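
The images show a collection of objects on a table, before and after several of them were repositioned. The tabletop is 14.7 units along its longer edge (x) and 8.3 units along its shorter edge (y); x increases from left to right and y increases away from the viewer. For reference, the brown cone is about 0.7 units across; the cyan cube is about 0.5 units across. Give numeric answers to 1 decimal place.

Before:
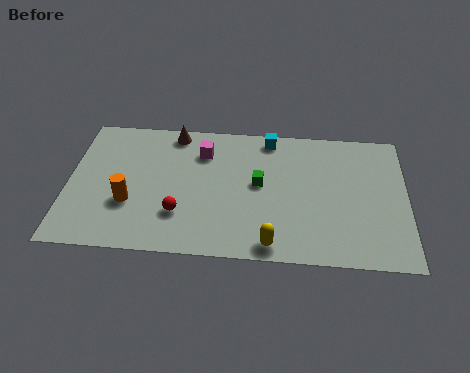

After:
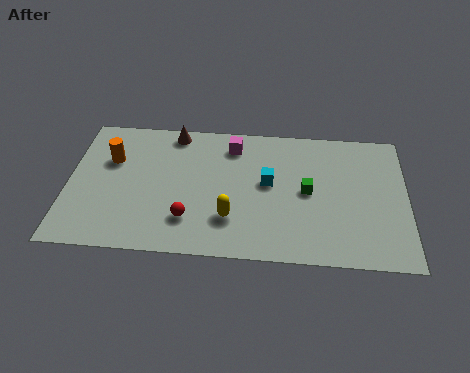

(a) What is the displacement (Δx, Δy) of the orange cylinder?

(-0.9, 2.6)

The orange cylinder was at about (2.7, 2.9) and moved to about (1.8, 5.5).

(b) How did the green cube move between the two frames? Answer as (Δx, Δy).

(2.1, -0.3)

From the two frames, the green cube sits at roughly (8.3, 4.5) before and (10.4, 4.2) after.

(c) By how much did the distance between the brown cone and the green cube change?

+1.9

They were about 4.8 units apart before and 6.7 after — 1.9 units further apart.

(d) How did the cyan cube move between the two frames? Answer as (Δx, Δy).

(0.0, -2.8)

The cyan cube started near (8.7, 7.4) and ended near (8.7, 4.6).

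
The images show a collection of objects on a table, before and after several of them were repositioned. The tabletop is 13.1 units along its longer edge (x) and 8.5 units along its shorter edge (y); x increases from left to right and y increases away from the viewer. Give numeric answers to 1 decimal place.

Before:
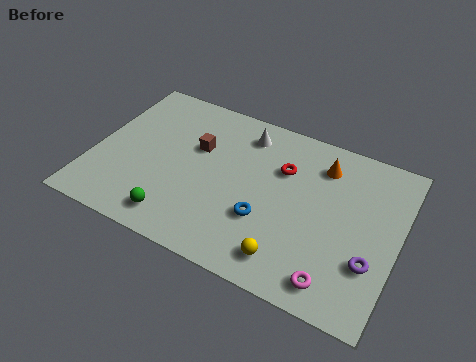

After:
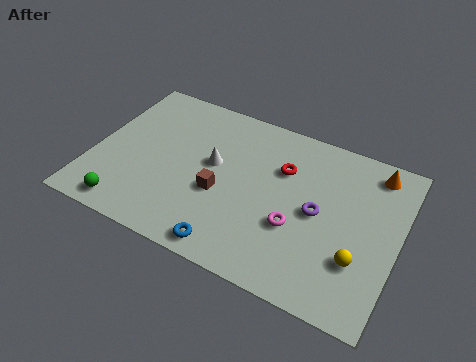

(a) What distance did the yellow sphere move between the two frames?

3.0

The yellow sphere was near (8.8, 1.4) before and (11.6, 2.6) after, so it travelled √(2.8² + 1.2²) ≈ 3.0 units.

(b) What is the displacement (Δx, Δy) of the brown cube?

(1.3, -2.0)

The brown cube started near (4.3, 5.4) and ended near (5.6, 3.4).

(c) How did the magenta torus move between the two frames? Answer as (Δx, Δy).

(-1.9, 1.9)

The magenta torus started near (10.8, 1.2) and ended near (8.9, 3.1).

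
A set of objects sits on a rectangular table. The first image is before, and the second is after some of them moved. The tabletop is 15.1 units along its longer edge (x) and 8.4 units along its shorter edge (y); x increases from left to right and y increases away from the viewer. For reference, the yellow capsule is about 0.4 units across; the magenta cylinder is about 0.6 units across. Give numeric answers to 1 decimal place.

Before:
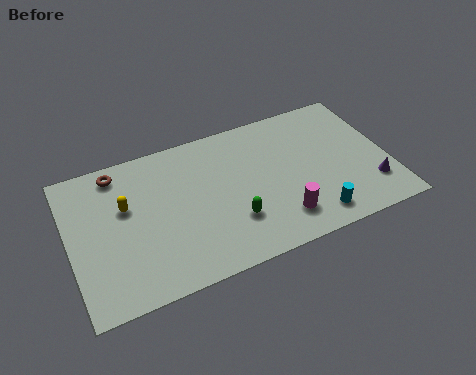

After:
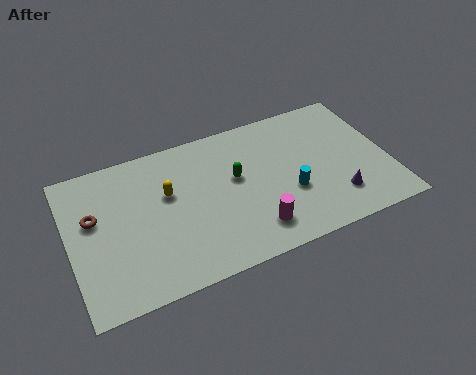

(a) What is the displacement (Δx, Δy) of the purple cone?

(-1.7, -0.1)

From the two frames, the purple cone sits at roughly (14.1, 2.1) before and (12.4, 2.0) after.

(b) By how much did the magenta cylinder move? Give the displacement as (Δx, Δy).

(-1.3, -0.1)

From the two frames, the magenta cylinder sits at roughly (9.7, 1.8) before and (8.4, 1.7) after.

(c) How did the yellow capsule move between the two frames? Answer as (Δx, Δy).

(2.0, 0.0)

The yellow capsule started near (2.7, 5.2) and ended near (4.7, 5.2).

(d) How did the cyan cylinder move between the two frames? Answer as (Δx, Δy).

(-0.9, 1.8)

The cyan cylinder was at about (11.2, 1.3) and moved to about (10.3, 3.1).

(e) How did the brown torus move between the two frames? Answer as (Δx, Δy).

(-1.3, -2.2)

From the two frames, the brown torus sits at roughly (2.5, 7.3) before and (1.2, 5.1) after.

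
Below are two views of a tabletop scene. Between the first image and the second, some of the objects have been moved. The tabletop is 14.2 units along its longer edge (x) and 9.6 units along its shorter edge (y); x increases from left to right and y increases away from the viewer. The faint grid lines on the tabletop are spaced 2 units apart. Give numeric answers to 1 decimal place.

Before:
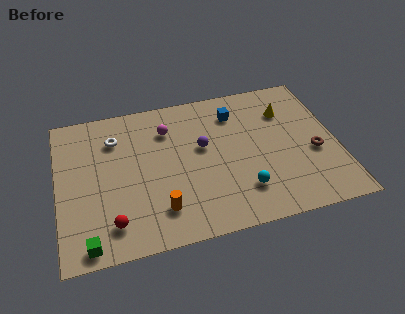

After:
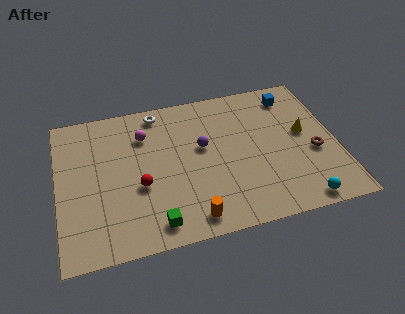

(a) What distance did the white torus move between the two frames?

2.6

From (3.0, 7.2) to (5.3, 8.5), the white torus covered √(2.3² + 1.3²) ≈ 2.6 units.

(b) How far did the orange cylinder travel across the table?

1.7

From (5.0, 2.1) to (6.5, 1.2), the orange cylinder covered √(1.5² + 0.9²) ≈ 1.7 units.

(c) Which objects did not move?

the purple sphere and the brown torus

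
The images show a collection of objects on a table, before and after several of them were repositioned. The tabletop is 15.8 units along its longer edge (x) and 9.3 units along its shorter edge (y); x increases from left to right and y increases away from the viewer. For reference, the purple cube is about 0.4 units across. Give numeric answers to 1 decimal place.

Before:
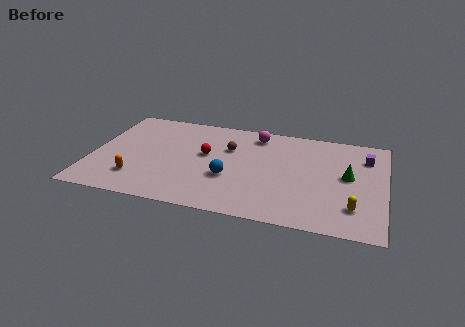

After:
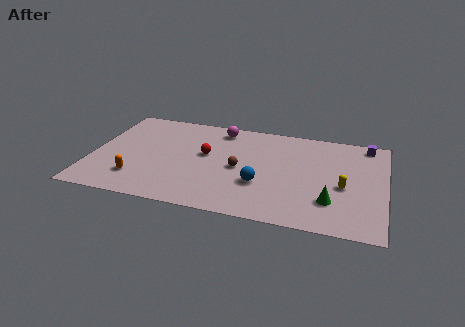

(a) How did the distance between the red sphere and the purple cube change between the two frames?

+0.3

The distance was about 8.8 in the first image and 9.1 in the second, so they moved 0.3 units further apart.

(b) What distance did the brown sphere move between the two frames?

1.9

The brown sphere was near (7.3, 6.2) before and (8.0, 4.4) after, so it travelled √(0.7² + 1.8²) ≈ 1.9 units.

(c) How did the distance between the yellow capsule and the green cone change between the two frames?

-1.2

Before: roughly 2.8 units apart; after: 1.6. That's 1.2 units closer together.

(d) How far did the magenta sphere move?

2.0

The magenta sphere moved from about (8.7, 7.9) to (6.7, 8.0), a distance of √(2.0² + 0.1²) ≈ 2.0.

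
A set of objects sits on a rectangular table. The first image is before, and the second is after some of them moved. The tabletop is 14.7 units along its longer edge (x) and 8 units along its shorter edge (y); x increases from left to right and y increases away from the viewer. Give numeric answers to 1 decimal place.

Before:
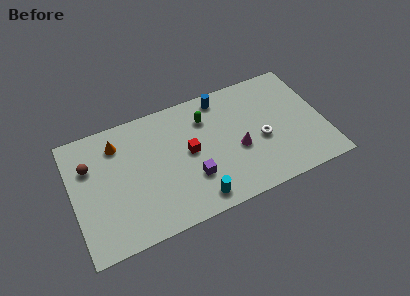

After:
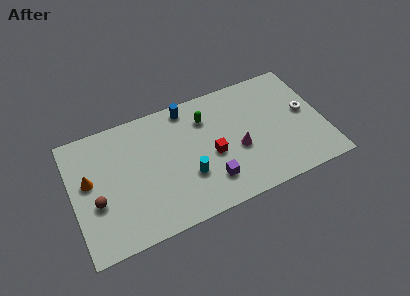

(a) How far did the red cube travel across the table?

1.5

The red cube moved from about (6.8, 4.2) to (8.1, 3.5), a distance of √(1.3² + 0.7²) ≈ 1.5.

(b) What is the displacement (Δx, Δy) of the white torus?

(2.7, 0.9)

From the two frames, the white torus sits at roughly (11.0, 3.4) before and (13.7, 4.3) after.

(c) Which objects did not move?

the magenta cone and the green capsule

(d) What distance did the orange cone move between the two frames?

2.5

The orange cone was near (2.8, 6.3) before and (1.0, 4.6) after, so it travelled √(1.8² + 1.7²) ≈ 2.5 units.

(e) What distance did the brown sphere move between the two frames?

2.4

From (1.1, 5.5) to (1.3, 3.1), the brown sphere covered √(0.2² + 2.4²) ≈ 2.4 units.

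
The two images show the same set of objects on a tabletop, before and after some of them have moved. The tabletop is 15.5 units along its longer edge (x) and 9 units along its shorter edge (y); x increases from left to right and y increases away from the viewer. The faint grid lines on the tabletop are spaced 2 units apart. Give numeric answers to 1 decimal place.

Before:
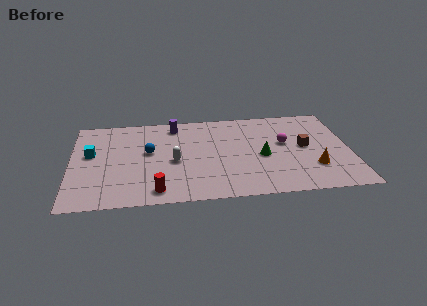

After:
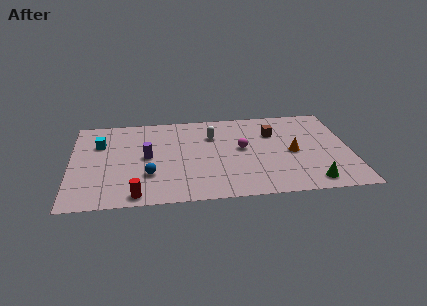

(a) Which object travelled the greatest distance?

the green cone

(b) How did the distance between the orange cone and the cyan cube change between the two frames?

-1.7

The distance was about 12.6 in the first image and 10.9 in the second, so they moved 1.7 units closer together.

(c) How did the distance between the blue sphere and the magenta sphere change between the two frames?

-2.0

They were about 7.6 units apart before and 5.6 after — 2.0 units closer together.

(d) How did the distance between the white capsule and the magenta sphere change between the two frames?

-4.1

They were about 6.3 units apart before and 2.2 after — 4.1 units closer together.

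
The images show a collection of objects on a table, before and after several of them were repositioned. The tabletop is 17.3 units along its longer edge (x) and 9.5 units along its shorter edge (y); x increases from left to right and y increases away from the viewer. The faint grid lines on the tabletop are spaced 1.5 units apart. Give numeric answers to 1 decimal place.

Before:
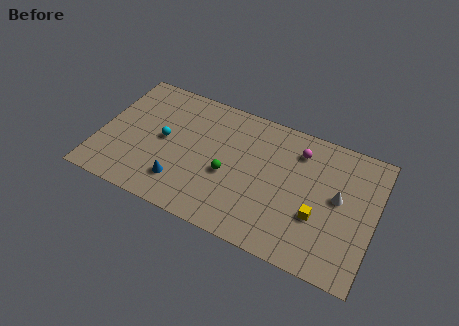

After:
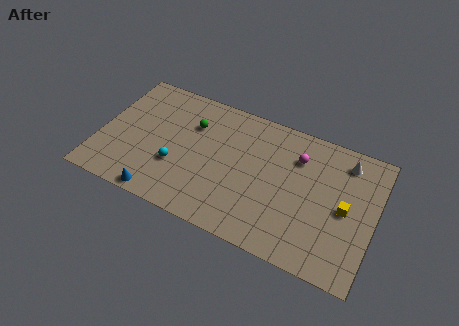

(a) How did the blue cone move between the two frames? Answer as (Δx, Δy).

(-1.1, -1.4)

The blue cone started near (5.4, 2.2) and ended near (4.3, 0.8).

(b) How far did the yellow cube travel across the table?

2.0

The yellow cube was near (13.9, 3.4) before and (15.5, 4.6) after, so it travelled √(1.6² + 1.2²) ≈ 2.0 units.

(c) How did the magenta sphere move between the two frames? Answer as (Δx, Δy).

(0.0, -0.5)

The magenta sphere was at about (12.3, 7.5) and moved to about (12.3, 7.0).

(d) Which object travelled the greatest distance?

the green sphere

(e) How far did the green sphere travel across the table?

3.7

From (8.2, 4.0) to (5.6, 6.7), the green sphere covered √(2.6² + 2.7²) ≈ 3.7 units.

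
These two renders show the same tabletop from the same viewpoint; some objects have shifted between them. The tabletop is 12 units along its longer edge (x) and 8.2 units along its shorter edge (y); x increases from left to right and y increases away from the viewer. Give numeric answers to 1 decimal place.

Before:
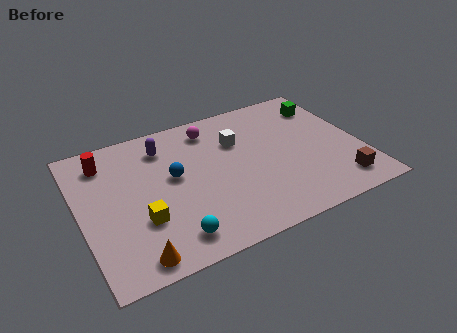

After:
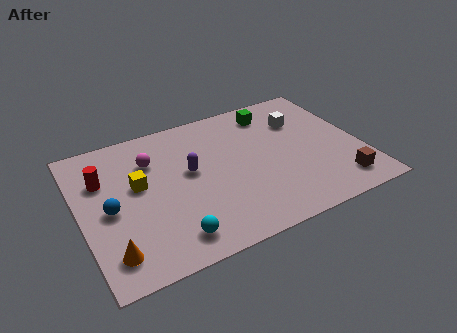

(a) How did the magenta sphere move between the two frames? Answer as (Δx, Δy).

(-2.7, -0.9)

The magenta sphere was at about (5.9, 6.8) and moved to about (3.2, 5.9).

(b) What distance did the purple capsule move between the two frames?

2.1

The purple capsule moved from about (3.8, 6.5) to (4.7, 4.6), a distance of √(0.9² + 1.9²) ≈ 2.1.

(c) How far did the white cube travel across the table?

2.8

The white cube moved from about (6.9, 5.6) to (9.7, 5.8), a distance of √(2.8² + 0.2²) ≈ 2.8.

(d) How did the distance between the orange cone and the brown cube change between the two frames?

+0.9

They were about 8.8 units apart before and 9.7 after — 0.9 units further apart.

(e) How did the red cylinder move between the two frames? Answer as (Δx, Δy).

(-0.2, -1.0)

The red cylinder was at about (1.3, 6.6) and moved to about (1.1, 5.6).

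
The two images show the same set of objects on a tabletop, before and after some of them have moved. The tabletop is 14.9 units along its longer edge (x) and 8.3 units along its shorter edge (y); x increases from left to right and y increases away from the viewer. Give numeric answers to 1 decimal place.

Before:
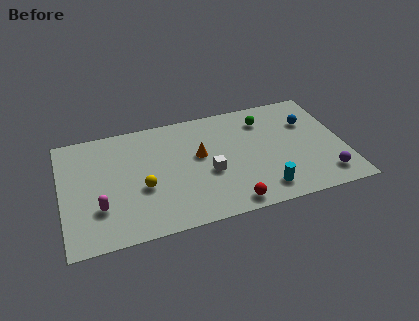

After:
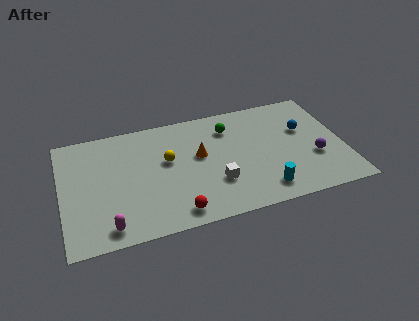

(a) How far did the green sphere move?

1.9

From (10.9, 6.5) to (9.0, 6.4), the green sphere covered √(1.9² + 0.1²) ≈ 1.9 units.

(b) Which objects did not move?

the orange cone and the cyan cylinder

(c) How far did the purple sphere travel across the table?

1.6

From (13.7, 1.5) to (13.3, 3.0), the purple sphere covered √(0.4² + 1.5²) ≈ 1.6 units.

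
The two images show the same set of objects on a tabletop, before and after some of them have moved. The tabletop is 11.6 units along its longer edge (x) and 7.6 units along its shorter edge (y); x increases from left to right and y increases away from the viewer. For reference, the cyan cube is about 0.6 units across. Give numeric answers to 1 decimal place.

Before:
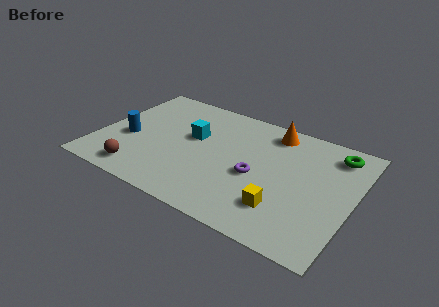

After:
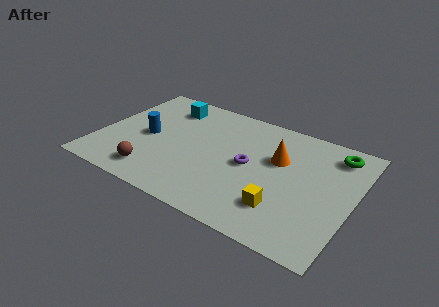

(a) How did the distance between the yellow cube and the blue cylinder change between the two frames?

-0.7

Before: roughly 7.4 units apart; after: 6.7. That's 0.7 units closer together.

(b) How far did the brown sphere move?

0.6

The brown sphere moved from about (2.3, 1.1) to (2.9, 1.3), a distance of √(0.6² + 0.2²) ≈ 0.6.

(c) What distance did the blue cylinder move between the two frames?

0.9

The blue cylinder was near (1.4, 3.1) before and (2.2, 3.6) after, so it travelled √(0.8² + 0.5²) ≈ 0.9 units.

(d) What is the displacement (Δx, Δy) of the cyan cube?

(-1.5, 1.6)

The cyan cube was at about (4.2, 4.5) and moved to about (2.7, 6.1).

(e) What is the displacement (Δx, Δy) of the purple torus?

(-0.4, 0.5)

From the two frames, the purple torus sits at roughly (7.3, 3.3) before and (6.9, 3.8) after.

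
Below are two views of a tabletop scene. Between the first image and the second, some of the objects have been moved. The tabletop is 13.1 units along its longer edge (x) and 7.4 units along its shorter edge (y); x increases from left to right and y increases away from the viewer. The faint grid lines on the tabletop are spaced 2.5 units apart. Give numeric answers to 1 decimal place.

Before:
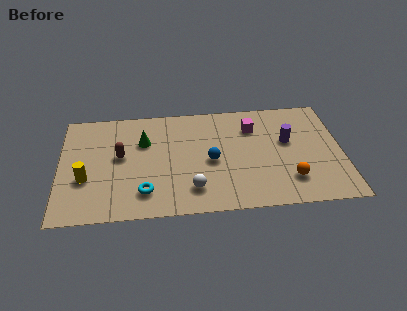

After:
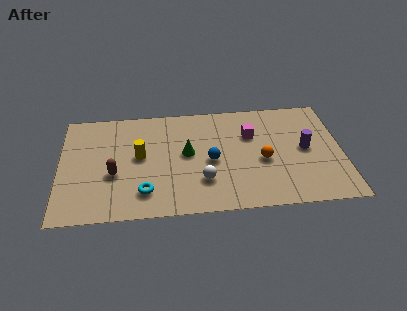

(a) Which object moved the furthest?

the yellow cylinder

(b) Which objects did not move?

the blue sphere and the cyan torus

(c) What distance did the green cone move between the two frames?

2.2

From (3.9, 5.0) to (5.9, 4.0), the green cone covered √(2.0² + 1.0²) ≈ 2.2 units.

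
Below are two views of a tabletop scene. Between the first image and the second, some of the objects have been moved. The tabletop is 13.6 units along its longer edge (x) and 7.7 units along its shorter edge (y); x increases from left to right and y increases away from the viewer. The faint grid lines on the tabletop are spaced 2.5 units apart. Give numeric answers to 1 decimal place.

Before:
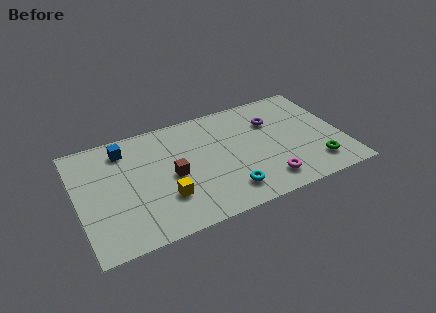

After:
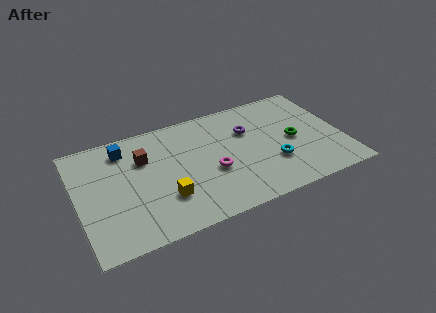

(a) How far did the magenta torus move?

3.1

From (9.4, 1.4) to (6.8, 3.1), the magenta torus covered √(2.6² + 1.7²) ≈ 3.1 units.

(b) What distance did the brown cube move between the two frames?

2.1

The brown cube was near (4.8, 3.6) before and (3.5, 5.3) after, so it travelled √(1.3² + 1.7²) ≈ 2.1 units.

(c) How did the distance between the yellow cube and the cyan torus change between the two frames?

+2.4

Before: roughly 3.2 units apart; after: 5.6. That's 2.4 units further apart.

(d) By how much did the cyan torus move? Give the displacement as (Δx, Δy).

(2.5, 1.0)

The cyan torus was at about (7.4, 1.5) and moved to about (9.9, 2.5).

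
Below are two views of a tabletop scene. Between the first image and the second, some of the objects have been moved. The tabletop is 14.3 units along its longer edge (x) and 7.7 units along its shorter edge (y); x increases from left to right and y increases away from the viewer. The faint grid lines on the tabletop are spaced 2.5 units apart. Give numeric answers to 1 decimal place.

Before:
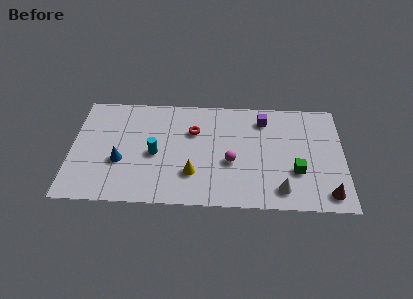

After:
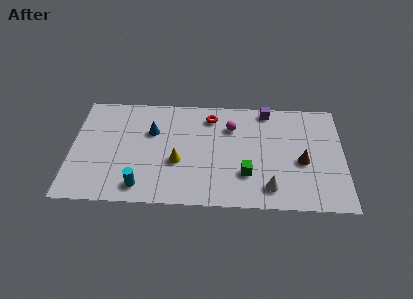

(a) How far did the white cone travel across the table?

0.6

The white cone was near (11.0, 1.3) before and (10.4, 1.4) after, so it travelled √(0.6² + 0.1²) ≈ 0.6 units.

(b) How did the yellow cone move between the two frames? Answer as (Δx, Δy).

(-0.8, 0.8)

The yellow cone started near (6.4, 2.2) and ended near (5.6, 3.0).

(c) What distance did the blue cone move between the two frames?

2.7

The blue cone was near (2.6, 2.9) before and (4.2, 5.1) after, so it travelled √(1.6² + 2.2²) ≈ 2.7 units.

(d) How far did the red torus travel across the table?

1.4

The red torus moved from about (6.4, 5.2) to (7.3, 6.3), a distance of √(0.9² + 1.1²) ≈ 1.4.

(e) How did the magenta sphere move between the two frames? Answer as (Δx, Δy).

(0.0, 2.5)

The magenta sphere started near (8.4, 3.1) and ended near (8.4, 5.6).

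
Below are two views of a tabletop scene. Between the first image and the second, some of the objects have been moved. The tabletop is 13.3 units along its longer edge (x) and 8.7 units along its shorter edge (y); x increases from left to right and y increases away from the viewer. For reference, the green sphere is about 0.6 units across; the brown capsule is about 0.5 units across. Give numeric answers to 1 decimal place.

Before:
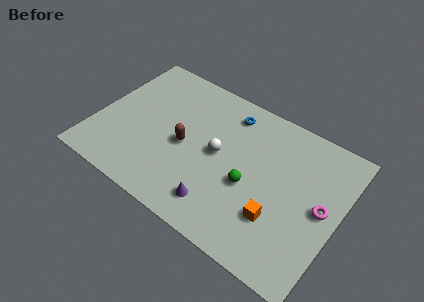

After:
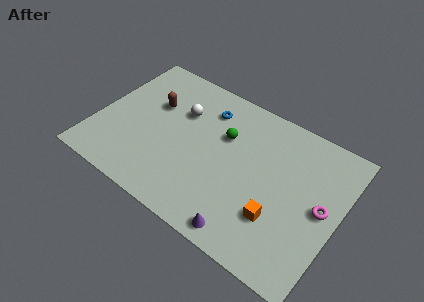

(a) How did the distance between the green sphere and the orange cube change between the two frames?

+2.7

The distance was about 2.0 in the first image and 4.7 in the second, so they moved 2.7 units further apart.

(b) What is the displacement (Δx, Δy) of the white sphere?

(-2.4, 1.4)

The white sphere started near (6.7, 4.5) and ended near (4.3, 5.9).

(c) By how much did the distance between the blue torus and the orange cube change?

+0.5

The distance was about 5.8 in the first image and 6.3 in the second, so they moved 0.5 units further apart.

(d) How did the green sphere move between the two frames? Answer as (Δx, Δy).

(-1.8, 2.1)

From the two frames, the green sphere sits at roughly (8.6, 3.6) before and (6.8, 5.7) after.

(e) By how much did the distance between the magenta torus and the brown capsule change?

+2.2

Before: roughly 7.5 units apart; after: 9.7. That's 2.2 units further apart.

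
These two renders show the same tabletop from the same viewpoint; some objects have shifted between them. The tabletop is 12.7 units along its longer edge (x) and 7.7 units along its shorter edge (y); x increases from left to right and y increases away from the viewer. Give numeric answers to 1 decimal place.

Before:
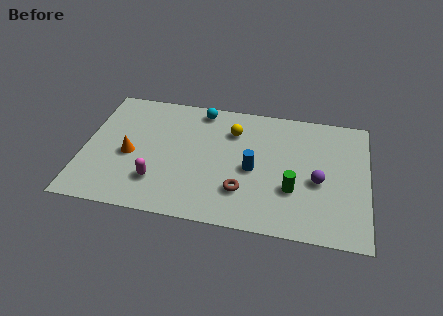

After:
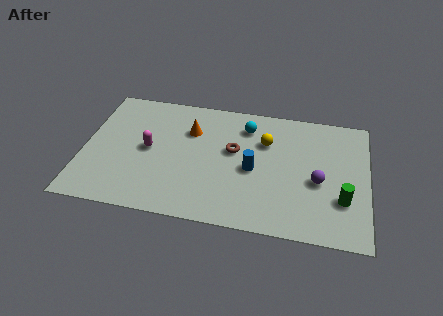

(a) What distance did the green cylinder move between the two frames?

2.2

The green cylinder was near (9.4, 2.6) before and (11.6, 2.4) after, so it travelled √(2.2² + 0.2²) ≈ 2.2 units.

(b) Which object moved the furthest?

the orange cone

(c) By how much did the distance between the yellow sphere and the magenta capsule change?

+0.5

The distance was about 4.9 in the first image and 5.4 in the second, so they moved 0.5 units further apart.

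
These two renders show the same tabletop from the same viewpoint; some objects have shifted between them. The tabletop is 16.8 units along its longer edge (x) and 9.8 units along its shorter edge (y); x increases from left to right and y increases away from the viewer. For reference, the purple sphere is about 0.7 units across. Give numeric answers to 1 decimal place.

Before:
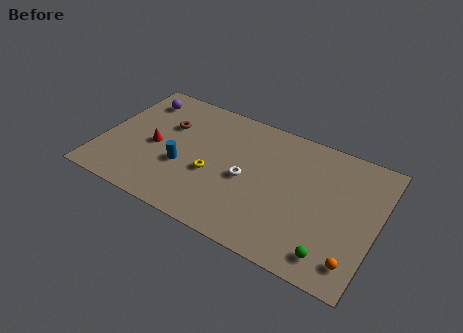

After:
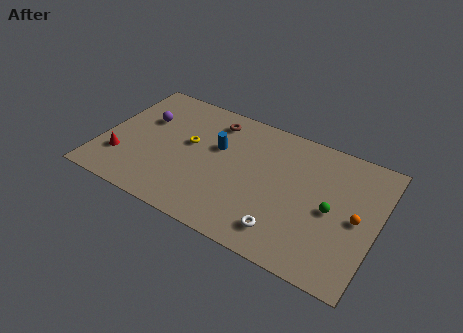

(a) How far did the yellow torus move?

2.4

The yellow torus was near (6.9, 3.9) before and (5.2, 5.6) after, so it travelled √(1.7² + 1.7²) ≈ 2.4 units.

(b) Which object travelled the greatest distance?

the white torus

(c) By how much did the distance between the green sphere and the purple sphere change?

-2.4

The distance was about 14.3 in the first image and 11.9 in the second, so they moved 2.4 units closer together.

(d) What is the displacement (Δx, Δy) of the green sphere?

(-0.4, 3.1)

The green sphere was at about (14.5, 1.5) and moved to about (14.1, 4.6).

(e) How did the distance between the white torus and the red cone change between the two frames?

+4.5

Before: roughly 5.7 units apart; after: 10.2. That's 4.5 units further apart.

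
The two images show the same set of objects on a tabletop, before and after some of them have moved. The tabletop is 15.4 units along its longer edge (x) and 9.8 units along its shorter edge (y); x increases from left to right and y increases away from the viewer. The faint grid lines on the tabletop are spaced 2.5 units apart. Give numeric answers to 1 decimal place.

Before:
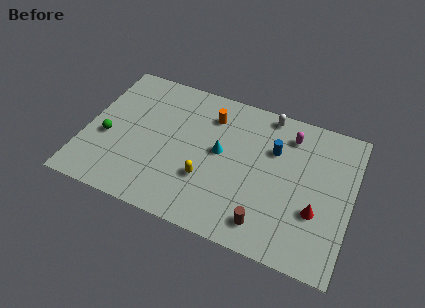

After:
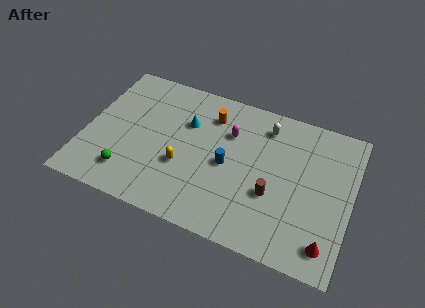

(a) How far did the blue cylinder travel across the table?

3.2

From (10.8, 6.6) to (8.3, 4.6), the blue cylinder covered √(2.5² + 2.0²) ≈ 3.2 units.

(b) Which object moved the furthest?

the magenta capsule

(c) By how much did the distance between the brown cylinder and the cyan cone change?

+1.3

The distance was about 4.8 in the first image and 6.1 in the second, so they moved 1.3 units further apart.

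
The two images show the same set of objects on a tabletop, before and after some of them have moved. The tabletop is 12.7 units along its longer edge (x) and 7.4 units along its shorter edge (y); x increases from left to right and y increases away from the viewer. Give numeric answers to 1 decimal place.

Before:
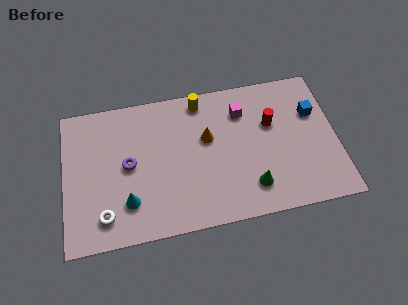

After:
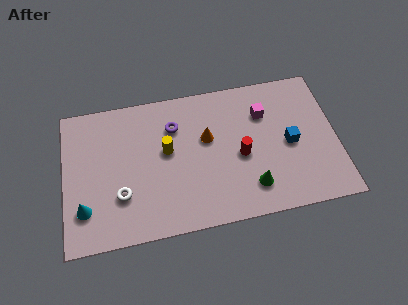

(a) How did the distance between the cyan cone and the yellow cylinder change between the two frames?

-1.3

Before: roughly 5.8 units apart; after: 4.5. That's 1.3 units closer together.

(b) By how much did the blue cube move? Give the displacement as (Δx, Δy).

(-1.2, -1.4)

The blue cube started near (11.7, 4.9) and ended near (10.5, 3.5).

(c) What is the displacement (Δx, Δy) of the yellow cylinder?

(-1.7, -2.3)

From the two frames, the yellow cylinder sits at roughly (6.5, 6.5) before and (4.8, 4.2) after.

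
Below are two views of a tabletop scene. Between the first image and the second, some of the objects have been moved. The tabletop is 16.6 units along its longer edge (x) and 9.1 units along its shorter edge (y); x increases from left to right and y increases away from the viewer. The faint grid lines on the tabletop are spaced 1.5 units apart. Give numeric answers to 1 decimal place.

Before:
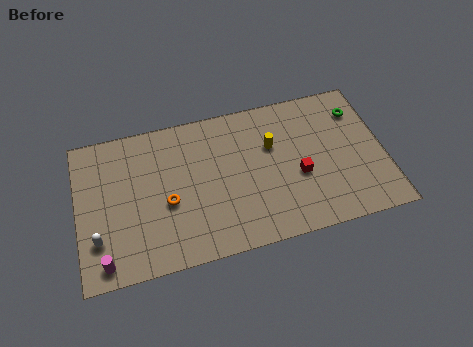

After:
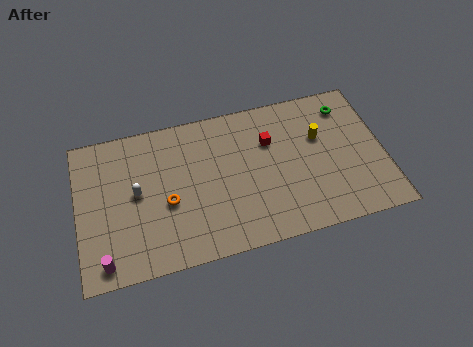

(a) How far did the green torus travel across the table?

0.7

The green torus moved from about (15.4, 7.0) to (14.8, 7.4), a distance of √(0.6² + 0.4²) ≈ 0.7.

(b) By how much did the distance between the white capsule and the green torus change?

-3.2

Before: roughly 15.1 units apart; after: 11.9. That's 3.2 units closer together.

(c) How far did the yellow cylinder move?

2.6

The yellow cylinder was near (10.6, 5.9) before and (13.2, 5.8) after, so it travelled √(2.6² + 0.1²) ≈ 2.6 units.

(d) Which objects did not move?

the orange torus and the magenta cylinder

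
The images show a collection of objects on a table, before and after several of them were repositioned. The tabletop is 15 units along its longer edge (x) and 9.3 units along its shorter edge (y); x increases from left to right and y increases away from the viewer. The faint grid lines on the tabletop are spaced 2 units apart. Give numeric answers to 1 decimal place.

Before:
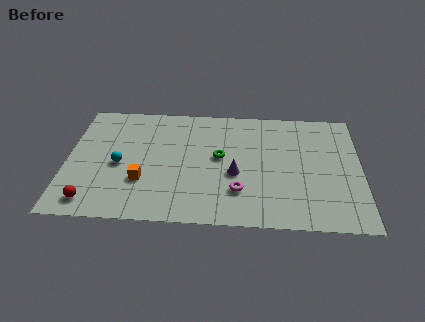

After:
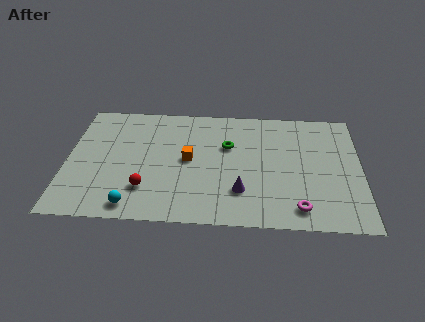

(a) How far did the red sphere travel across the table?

2.9

The red sphere was near (1.4, 1.3) before and (4.1, 2.4) after, so it travelled √(2.7² + 1.1²) ≈ 2.9 units.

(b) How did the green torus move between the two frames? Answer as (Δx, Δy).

(0.4, 0.9)

The green torus started near (7.8, 5.1) and ended near (8.2, 6.0).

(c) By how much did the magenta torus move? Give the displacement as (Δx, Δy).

(3.0, -1.1)

The magenta torus started near (8.8, 2.5) and ended near (11.8, 1.4).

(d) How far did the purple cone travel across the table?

1.3

The purple cone was near (8.6, 3.8) before and (8.9, 2.5) after, so it travelled √(0.3² + 1.3²) ≈ 1.3 units.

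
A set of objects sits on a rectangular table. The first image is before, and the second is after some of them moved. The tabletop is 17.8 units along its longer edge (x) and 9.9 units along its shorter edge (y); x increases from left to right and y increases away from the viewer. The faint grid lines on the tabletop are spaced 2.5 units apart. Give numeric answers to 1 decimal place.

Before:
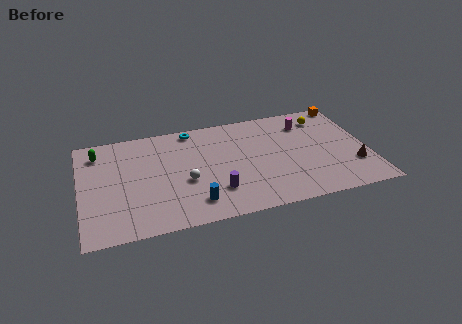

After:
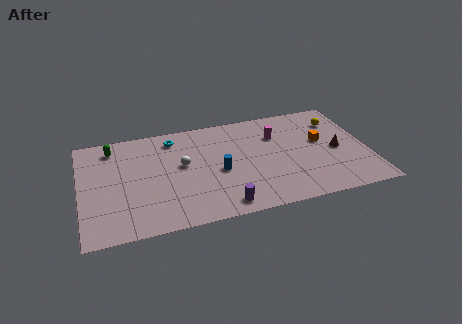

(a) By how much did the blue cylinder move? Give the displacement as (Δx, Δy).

(1.7, 2.5)

The blue cylinder was at about (6.8, 1.9) and moved to about (8.5, 4.4).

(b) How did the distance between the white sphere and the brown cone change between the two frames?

-0.8

The distance was about 10.5 in the first image and 9.7 in the second, so they moved 0.8 units closer together.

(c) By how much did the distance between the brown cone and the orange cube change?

-4.8

Before: roughly 6.2 units apart; after: 1.4. That's 4.8 units closer together.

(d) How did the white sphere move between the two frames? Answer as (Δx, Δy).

(-0.1, 1.6)

The white sphere started near (6.4, 4.0) and ended near (6.3, 5.6).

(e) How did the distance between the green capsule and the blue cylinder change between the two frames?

-0.8

They were about 8.3 units apart before and 7.5 after — 0.8 units closer together.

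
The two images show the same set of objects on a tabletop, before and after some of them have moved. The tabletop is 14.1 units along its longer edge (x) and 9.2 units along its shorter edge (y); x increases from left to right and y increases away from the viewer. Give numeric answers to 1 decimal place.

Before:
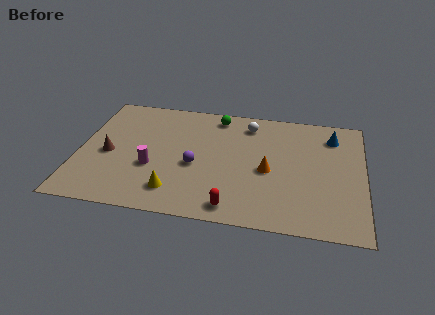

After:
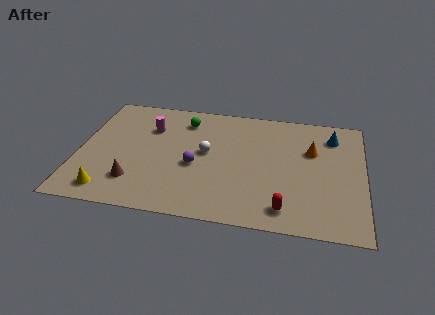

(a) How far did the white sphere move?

3.3

The white sphere was near (8.3, 7.6) before and (6.3, 5.0) after, so it travelled √(2.0² + 2.6²) ≈ 3.3 units.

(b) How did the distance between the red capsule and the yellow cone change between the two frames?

+5.6

The distance was about 3.0 in the first image and 8.6 in the second, so they moved 5.6 units further apart.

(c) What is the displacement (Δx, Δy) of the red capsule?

(2.5, 0.3)

The red capsule started near (7.8, 1.1) and ended near (10.3, 1.4).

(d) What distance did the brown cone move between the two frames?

2.4

The brown cone was near (1.5, 4.1) before and (2.9, 2.2) after, so it travelled √(1.4² + 1.9²) ≈ 2.4 units.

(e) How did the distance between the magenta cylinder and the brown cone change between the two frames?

+2.0

Before: roughly 2.3 units apart; after: 4.3. That's 2.0 units further apart.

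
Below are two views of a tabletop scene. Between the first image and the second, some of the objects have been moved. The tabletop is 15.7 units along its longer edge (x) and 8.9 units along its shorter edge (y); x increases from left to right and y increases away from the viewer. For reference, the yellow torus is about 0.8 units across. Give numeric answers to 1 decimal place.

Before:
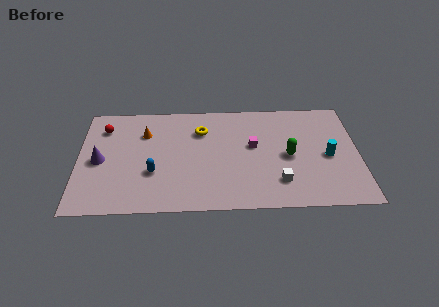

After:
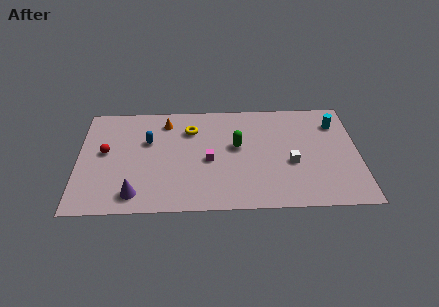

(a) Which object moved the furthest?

the purple cone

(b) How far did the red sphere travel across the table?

2.0

From (1.4, 6.9) to (1.5, 4.9), the red sphere covered √(0.1² + 2.0²) ≈ 2.0 units.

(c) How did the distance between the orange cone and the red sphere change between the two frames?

+1.8

Before: roughly 2.4 units apart; after: 4.2. That's 1.8 units further apart.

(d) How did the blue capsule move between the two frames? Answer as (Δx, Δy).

(-0.3, 2.6)

The blue capsule started near (4.2, 3.1) and ended near (3.9, 5.7).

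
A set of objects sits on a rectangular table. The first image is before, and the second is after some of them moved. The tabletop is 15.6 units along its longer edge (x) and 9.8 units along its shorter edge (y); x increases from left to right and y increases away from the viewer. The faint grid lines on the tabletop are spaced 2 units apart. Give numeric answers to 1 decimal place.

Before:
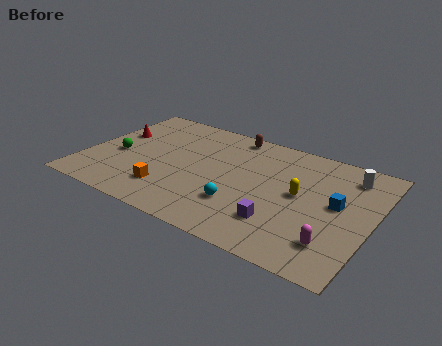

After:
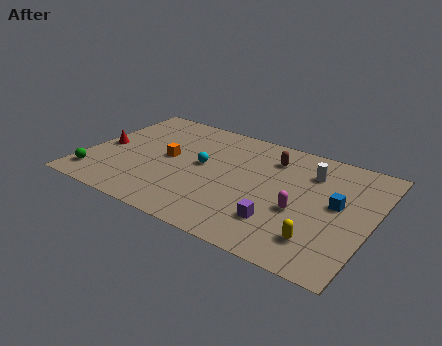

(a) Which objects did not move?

the purple cube and the blue cube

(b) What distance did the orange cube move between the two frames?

2.8

The orange cube was near (4.9, 2.3) before and (4.4, 5.1) after, so it travelled √(0.5² + 2.8²) ≈ 2.8 units.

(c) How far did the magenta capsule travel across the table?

2.6

The magenta capsule was near (13.9, 2.2) before and (11.9, 3.9) after, so it travelled √(2.0² + 1.7²) ≈ 2.6 units.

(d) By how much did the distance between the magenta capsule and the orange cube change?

-1.4

Before: roughly 9.0 units apart; after: 7.6. That's 1.4 units closer together.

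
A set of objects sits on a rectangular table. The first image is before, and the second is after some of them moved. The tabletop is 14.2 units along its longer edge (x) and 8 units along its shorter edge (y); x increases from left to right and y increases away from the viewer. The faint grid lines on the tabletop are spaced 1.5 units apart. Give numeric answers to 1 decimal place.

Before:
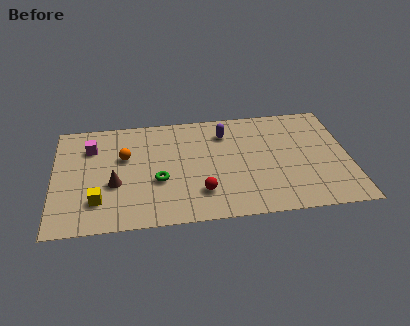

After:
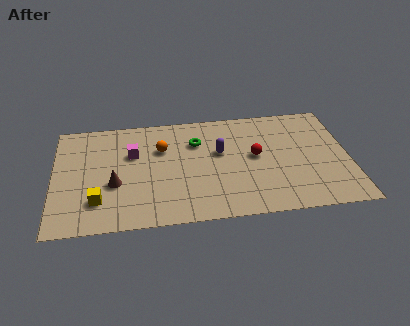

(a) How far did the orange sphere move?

1.8

The orange sphere was near (3.4, 5.0) before and (5.2, 5.4) after, so it travelled √(1.8² + 0.4²) ≈ 1.8 units.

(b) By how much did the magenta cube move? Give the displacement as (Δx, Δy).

(2.0, -0.7)

The magenta cube started near (1.8, 5.9) and ended near (3.8, 5.2).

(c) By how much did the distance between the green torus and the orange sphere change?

-0.8

Before: roughly 2.5 units apart; after: 1.7. That's 0.8 units closer together.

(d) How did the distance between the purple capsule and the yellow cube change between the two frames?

-1.0

They were about 7.5 units apart before and 6.5 after — 1.0 units closer together.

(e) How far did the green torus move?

3.2

From (5.0, 3.1) to (6.9, 5.7), the green torus covered √(1.9² + 2.6²) ≈ 3.2 units.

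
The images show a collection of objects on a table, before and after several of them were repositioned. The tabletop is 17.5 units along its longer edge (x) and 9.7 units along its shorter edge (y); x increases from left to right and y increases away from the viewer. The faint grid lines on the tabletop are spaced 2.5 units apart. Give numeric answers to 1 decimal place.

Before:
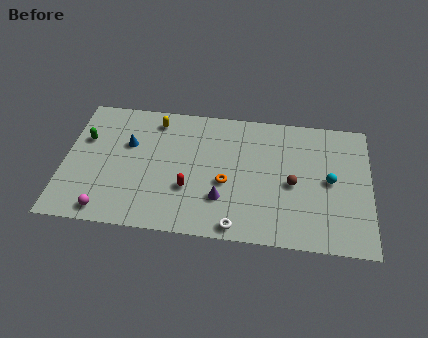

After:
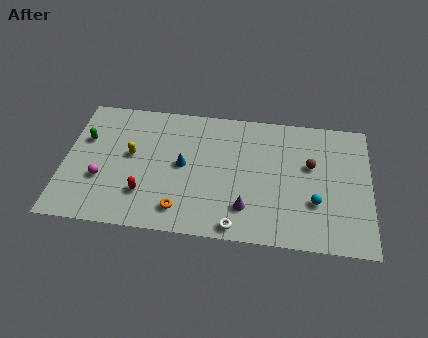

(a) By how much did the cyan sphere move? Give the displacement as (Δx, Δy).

(-0.8, -1.7)

The cyan sphere was at about (15.2, 4.9) and moved to about (14.4, 3.2).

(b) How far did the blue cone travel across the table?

3.4

The blue cone was near (3.6, 6.2) before and (6.8, 5.0) after, so it travelled √(3.2² + 1.2²) ≈ 3.4 units.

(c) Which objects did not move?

the white torus and the green capsule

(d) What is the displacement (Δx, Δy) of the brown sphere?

(1.0, 1.5)

The brown sphere was at about (13.1, 4.4) and moved to about (14.1, 5.9).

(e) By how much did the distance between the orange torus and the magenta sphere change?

-2.4

They were about 7.3 units apart before and 4.9 after — 2.4 units closer together.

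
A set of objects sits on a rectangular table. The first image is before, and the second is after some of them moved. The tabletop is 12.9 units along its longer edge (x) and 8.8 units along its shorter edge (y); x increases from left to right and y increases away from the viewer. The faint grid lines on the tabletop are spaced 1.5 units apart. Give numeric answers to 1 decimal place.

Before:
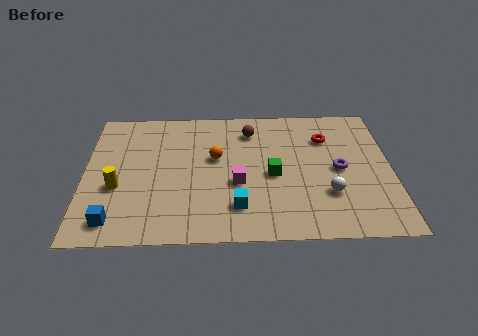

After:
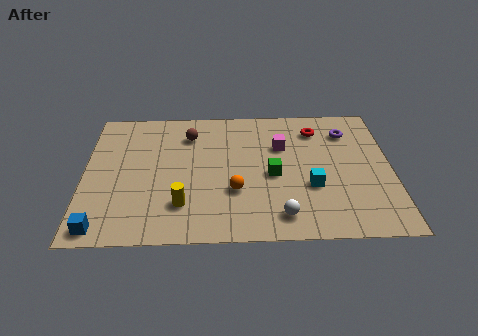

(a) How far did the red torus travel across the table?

0.7

The red torus moved from about (10.2, 6.4) to (9.8, 7.0), a distance of √(0.4² + 0.6²) ≈ 0.7.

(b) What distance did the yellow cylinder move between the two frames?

3.0

The yellow cylinder moved from about (1.4, 3.4) to (4.1, 2.2), a distance of √(2.7² + 1.2²) ≈ 3.0.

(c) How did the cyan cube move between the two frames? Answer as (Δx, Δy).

(3.1, 1.2)

The cyan cube started near (6.4, 2.0) and ended near (9.5, 3.2).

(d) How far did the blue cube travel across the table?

0.6

From (1.3, 1.3) to (0.8, 0.9), the blue cube covered √(0.5² + 0.4²) ≈ 0.6 units.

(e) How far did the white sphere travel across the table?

2.4

The white sphere moved from about (10.2, 2.7) to (8.2, 1.4), a distance of √(2.0² + 1.3²) ≈ 2.4.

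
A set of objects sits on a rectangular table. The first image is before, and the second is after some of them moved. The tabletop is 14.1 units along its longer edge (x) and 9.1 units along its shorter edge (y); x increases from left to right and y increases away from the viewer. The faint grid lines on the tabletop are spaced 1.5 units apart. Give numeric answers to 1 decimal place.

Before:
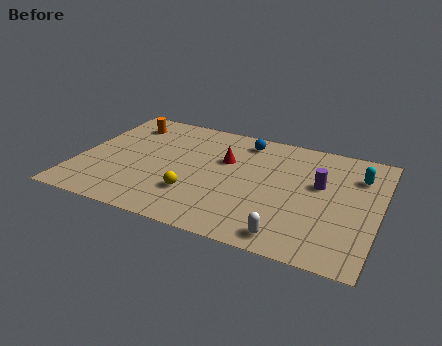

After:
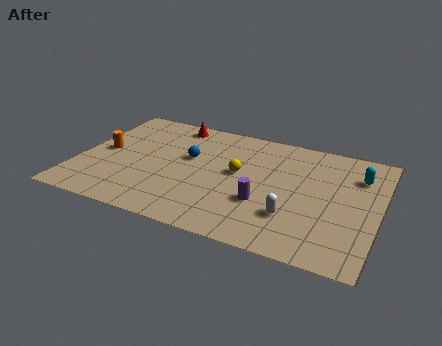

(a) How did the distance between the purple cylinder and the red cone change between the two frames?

+2.4

Before: roughly 4.5 units apart; after: 6.9. That's 2.4 units further apart.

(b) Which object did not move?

the cyan capsule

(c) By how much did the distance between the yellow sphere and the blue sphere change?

-3.0

They were about 5.4 units apart before and 2.4 after — 3.0 units closer together.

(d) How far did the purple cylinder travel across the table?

3.3

The purple cylinder was near (11.3, 5.4) before and (8.9, 3.1) after, so it travelled √(2.4² + 2.3²) ≈ 3.3 units.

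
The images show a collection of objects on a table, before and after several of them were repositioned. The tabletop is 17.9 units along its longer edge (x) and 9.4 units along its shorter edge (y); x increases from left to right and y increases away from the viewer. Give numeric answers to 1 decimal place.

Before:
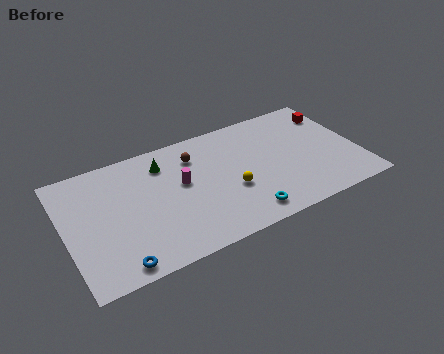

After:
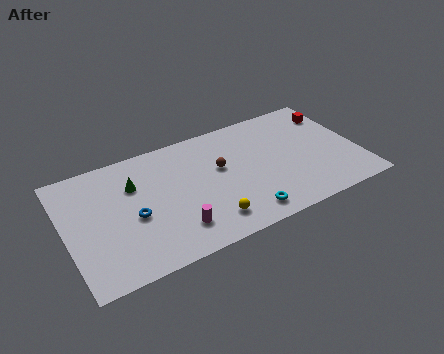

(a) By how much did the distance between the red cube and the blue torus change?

-2.2

They were about 15.5 units apart before and 13.3 after — 2.2 units closer together.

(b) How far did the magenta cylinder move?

3.4

The magenta cylinder was near (7.1, 5.4) before and (6.3, 2.1) after, so it travelled √(0.8² + 3.3²) ≈ 3.4 units.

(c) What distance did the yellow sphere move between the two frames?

2.4

From (9.9, 3.6) to (8.3, 1.8), the yellow sphere covered √(1.6² + 1.8²) ≈ 2.4 units.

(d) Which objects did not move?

the cyan torus and the red cube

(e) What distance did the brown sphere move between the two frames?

2.1

The brown sphere was near (8.1, 7.2) before and (9.5, 5.6) after, so it travelled √(1.4² + 1.6²) ≈ 2.1 units.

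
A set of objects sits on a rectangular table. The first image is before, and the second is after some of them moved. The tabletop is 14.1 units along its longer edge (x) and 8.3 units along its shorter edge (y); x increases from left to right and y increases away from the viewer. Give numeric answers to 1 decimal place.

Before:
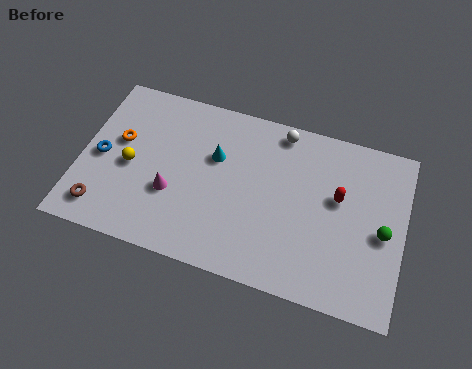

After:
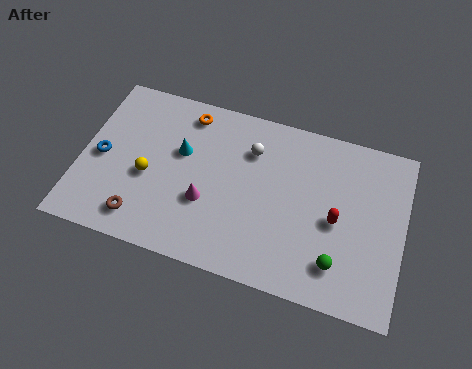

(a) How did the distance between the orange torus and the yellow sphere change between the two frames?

+2.6

The distance was about 1.3 in the first image and 3.9 in the second, so they moved 2.6 units further apart.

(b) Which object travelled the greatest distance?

the orange torus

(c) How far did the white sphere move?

1.8

From (8.5, 7.4) to (7.3, 6.1), the white sphere covered √(1.2² + 1.3²) ≈ 1.8 units.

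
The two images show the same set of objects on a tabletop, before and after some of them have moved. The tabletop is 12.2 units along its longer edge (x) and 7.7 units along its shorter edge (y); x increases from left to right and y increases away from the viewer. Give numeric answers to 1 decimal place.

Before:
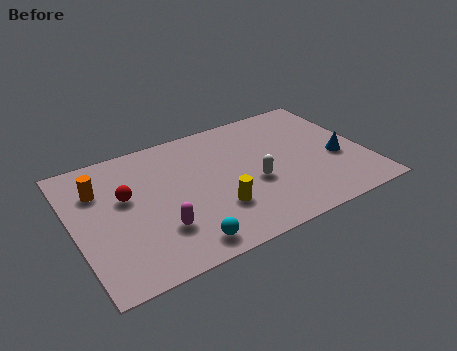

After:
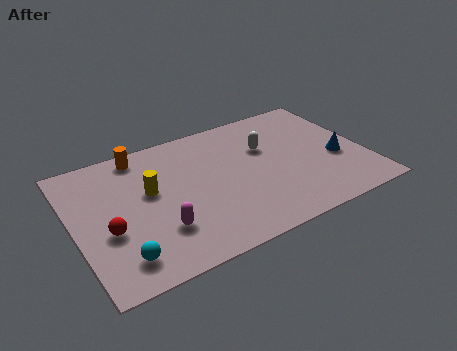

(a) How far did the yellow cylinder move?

3.3

The yellow cylinder was near (5.7, 2.3) before and (3.2, 4.5) after, so it travelled √(2.5² + 2.2²) ≈ 3.3 units.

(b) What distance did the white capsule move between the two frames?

2.1

From (7.4, 3.1) to (8.2, 5.0), the white capsule covered √(0.8² + 1.9²) ≈ 2.1 units.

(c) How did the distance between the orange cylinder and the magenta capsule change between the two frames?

+0.7

They were about 3.9 units apart before and 4.6 after — 0.7 units further apart.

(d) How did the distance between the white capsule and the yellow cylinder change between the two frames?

+3.1

They were about 1.9 units apart before and 5.0 after — 3.1 units further apart.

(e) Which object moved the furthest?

the yellow cylinder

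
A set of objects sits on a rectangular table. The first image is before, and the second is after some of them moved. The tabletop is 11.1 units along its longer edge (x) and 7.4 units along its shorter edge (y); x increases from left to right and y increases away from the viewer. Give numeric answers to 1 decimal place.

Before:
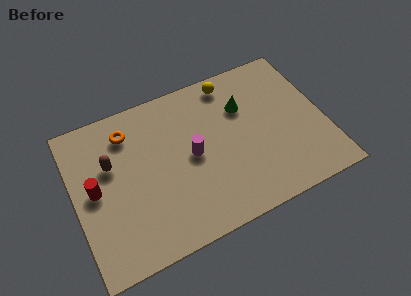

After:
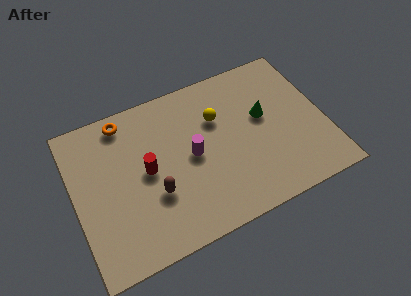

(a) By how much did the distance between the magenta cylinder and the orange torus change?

+0.5

The distance was about 3.4 in the first image and 3.9 in the second, so they moved 0.5 units further apart.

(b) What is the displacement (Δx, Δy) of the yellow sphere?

(-0.8, -1.5)

The yellow sphere started near (7.3, 6.5) and ended near (6.5, 5.0).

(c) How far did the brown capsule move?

2.7

The brown capsule was near (1.7, 4.7) before and (3.4, 2.6) after, so it travelled √(1.7² + 2.1²) ≈ 2.7 units.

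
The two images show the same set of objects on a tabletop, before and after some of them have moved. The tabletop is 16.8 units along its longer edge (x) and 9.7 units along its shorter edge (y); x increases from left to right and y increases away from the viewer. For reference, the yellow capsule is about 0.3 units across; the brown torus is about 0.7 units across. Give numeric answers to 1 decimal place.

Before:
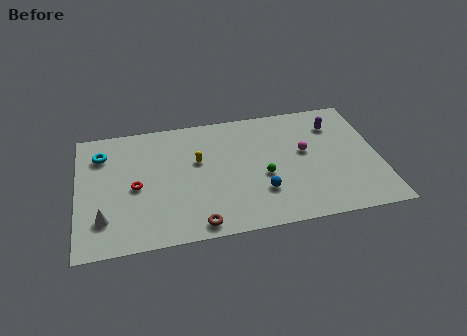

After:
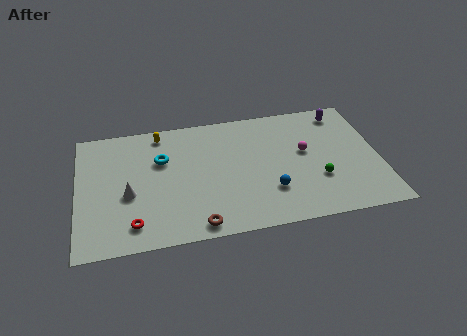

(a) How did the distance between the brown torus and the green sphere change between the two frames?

+2.3

The distance was about 4.8 in the first image and 7.1 in the second, so they moved 2.3 units further apart.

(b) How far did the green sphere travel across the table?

3.1

The green sphere was near (10.3, 4.0) before and (13.3, 3.2) after, so it travelled √(3.0² + 0.8²) ≈ 3.1 units.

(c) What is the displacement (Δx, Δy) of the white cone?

(1.4, 1.6)

From the two frames, the white cone sits at roughly (1.4, 2.4) before and (2.8, 4.0) after.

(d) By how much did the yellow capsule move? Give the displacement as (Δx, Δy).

(-2.0, 2.6)

From the two frames, the yellow capsule sits at roughly (6.7, 5.9) before and (4.7, 8.5) after.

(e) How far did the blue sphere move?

0.5

From (10.1, 2.8) to (10.6, 2.8), the blue sphere covered √(0.5² + 0.0²) ≈ 0.5 units.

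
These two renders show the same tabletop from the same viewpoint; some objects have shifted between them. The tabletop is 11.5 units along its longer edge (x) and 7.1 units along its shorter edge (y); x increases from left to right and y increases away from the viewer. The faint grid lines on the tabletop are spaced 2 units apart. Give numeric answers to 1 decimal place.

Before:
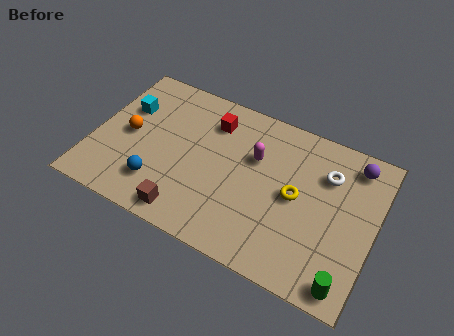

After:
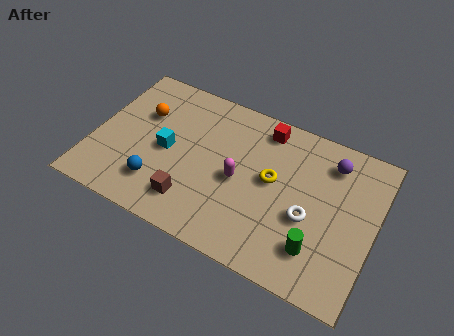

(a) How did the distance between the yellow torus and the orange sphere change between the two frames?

-1.3

The distance was about 6.9 in the first image and 5.6 in the second, so they moved 1.3 units closer together.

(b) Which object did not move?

the blue sphere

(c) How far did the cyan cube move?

2.3

The cyan cube moved from about (1.1, 4.7) to (3.0, 3.4), a distance of √(1.9² + 1.3²) ≈ 2.3.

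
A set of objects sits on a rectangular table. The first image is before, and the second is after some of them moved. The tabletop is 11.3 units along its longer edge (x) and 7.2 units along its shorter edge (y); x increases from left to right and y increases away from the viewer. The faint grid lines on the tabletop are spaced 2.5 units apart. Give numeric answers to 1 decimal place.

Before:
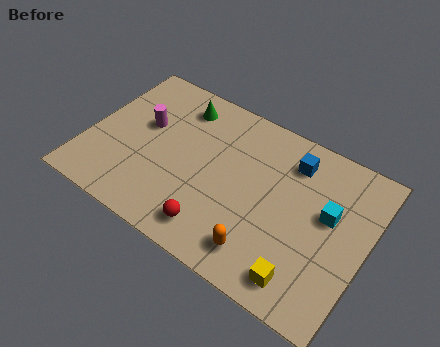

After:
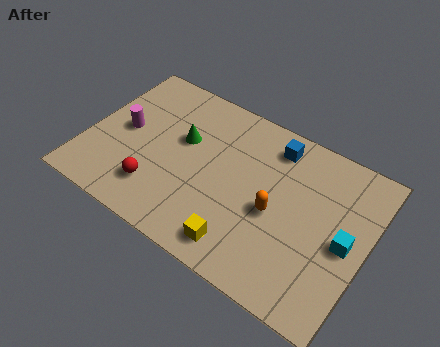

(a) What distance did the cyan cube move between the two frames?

1.1

From (9.7, 4.2) to (10.5, 3.4), the cyan cube covered √(0.8² + 0.8²) ≈ 1.1 units.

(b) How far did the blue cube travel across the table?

0.9

From (8.0, 5.7) to (7.2, 6.0), the blue cube covered √(0.8² + 0.3²) ≈ 0.9 units.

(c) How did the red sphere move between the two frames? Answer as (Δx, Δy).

(-2.5, 0.5)

From the two frames, the red sphere sits at roughly (5.6, 1.2) before and (3.1, 1.7) after.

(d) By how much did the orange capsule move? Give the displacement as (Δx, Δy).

(0.2, 1.9)

The orange capsule started near (7.5, 1.3) and ended near (7.7, 3.2).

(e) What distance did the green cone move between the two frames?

1.6

From (3.3, 5.9) to (3.7, 4.4), the green cone covered √(0.4² + 1.5²) ≈ 1.6 units.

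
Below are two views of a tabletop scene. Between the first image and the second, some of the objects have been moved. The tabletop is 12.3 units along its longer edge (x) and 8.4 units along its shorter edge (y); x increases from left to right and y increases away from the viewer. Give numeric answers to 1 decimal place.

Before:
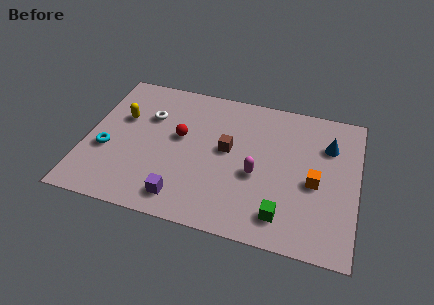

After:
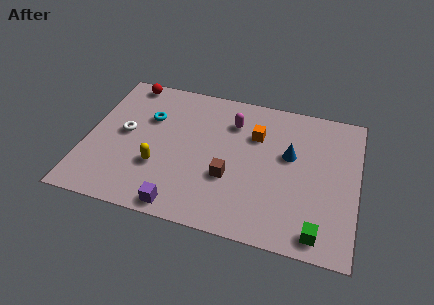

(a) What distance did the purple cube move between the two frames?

0.5

The purple cube was near (4.6, 1.3) before and (4.6, 0.8) after, so it travelled √(0.0² + 0.5²) ≈ 0.5 units.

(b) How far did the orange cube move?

3.5

The orange cube was near (10.4, 3.7) before and (7.6, 5.8) after, so it travelled √(2.8² + 2.1²) ≈ 3.5 units.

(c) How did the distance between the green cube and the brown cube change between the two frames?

+0.5

The distance was about 4.1 in the first image and 4.6 in the second, so they moved 0.5 units further apart.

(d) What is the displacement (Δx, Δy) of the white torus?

(-1.0, -1.3)

The white torus started near (2.7, 5.7) and ended near (1.7, 4.4).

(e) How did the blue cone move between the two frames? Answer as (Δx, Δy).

(-1.7, -1.0)

The blue cone was at about (10.9, 6.0) and moved to about (9.2, 5.0).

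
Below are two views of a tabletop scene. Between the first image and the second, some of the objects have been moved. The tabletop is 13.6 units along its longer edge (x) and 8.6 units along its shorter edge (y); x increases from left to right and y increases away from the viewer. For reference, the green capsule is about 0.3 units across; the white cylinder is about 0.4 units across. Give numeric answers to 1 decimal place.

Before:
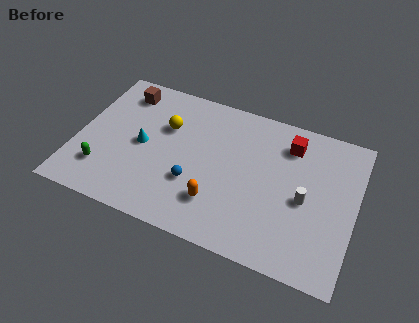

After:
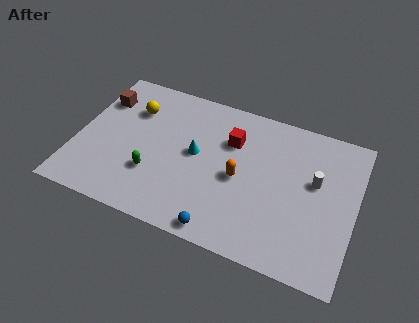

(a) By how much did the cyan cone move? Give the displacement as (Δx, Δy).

(2.6, 0.4)

The cyan cone was at about (3.2, 4.2) and moved to about (5.8, 4.6).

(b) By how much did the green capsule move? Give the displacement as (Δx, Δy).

(2.4, 0.6)

From the two frames, the green capsule sits at roughly (1.5, 2.1) before and (3.9, 2.7) after.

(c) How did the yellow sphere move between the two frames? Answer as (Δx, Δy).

(-1.7, 0.5)

The yellow sphere was at about (4.2, 5.7) and moved to about (2.5, 6.2).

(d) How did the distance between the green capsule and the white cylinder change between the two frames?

-1.8

They were about 9.9 units apart before and 8.1 after — 1.8 units closer together.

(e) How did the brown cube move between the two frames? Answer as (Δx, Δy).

(-1.0, -0.8)

From the two frames, the brown cube sits at roughly (1.9, 7.1) before and (0.9, 6.3) after.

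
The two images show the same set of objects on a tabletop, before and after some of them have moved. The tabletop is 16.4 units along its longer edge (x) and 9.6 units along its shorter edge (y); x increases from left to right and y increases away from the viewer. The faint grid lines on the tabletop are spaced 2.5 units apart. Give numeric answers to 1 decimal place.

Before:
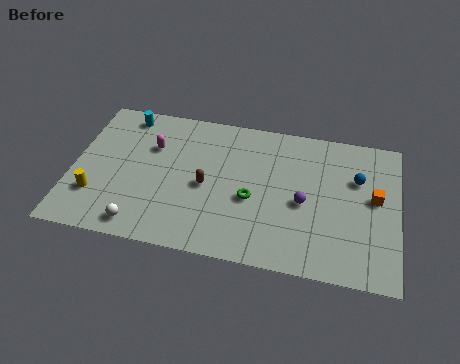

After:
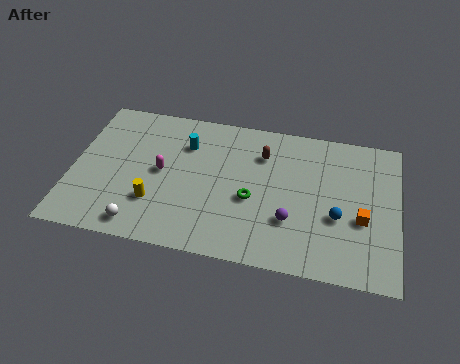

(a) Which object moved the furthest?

the brown capsule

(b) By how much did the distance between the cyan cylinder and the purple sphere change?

-3.4

The distance was about 10.2 in the first image and 6.8 in the second, so they moved 3.4 units closer together.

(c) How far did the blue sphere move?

2.8

The blue sphere was near (14.3, 6.4) before and (13.4, 3.7) after, so it travelled √(0.9² + 2.7²) ≈ 2.8 units.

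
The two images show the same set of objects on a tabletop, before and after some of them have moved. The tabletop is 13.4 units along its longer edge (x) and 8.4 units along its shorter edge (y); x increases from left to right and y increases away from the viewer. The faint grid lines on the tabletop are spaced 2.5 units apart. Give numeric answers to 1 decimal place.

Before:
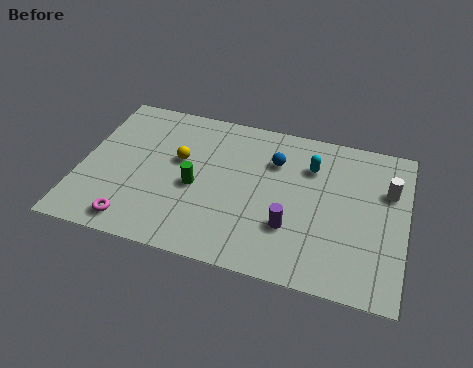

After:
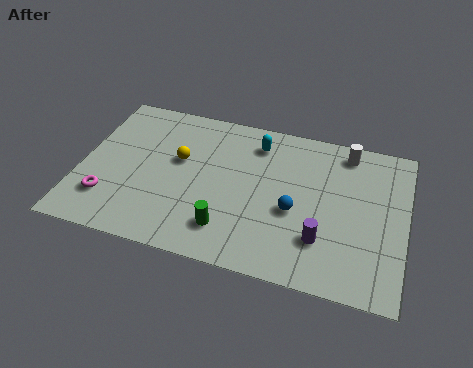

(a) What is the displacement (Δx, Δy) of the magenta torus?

(-1.2, 1.0)

From the two frames, the magenta torus sits at roughly (2.5, 1.1) before and (1.3, 2.1) after.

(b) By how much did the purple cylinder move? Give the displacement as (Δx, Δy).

(1.3, -0.3)

The purple cylinder started near (8.8, 2.6) and ended near (10.1, 2.3).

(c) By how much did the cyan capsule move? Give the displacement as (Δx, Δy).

(-2.3, 0.7)

The cyan capsule started near (9.4, 6.1) and ended near (7.1, 6.8).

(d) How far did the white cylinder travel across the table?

2.5

From (12.6, 5.6) to (10.8, 7.3), the white cylinder covered √(1.8² + 1.7²) ≈ 2.5 units.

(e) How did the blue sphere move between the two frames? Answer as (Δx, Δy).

(1.0, -2.5)

From the two frames, the blue sphere sits at roughly (7.9, 6.0) before and (8.9, 3.5) after.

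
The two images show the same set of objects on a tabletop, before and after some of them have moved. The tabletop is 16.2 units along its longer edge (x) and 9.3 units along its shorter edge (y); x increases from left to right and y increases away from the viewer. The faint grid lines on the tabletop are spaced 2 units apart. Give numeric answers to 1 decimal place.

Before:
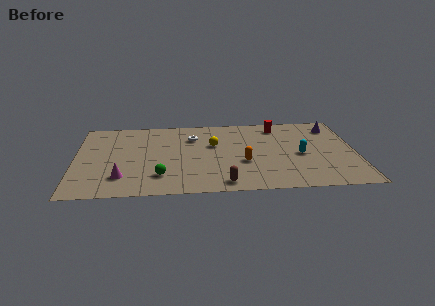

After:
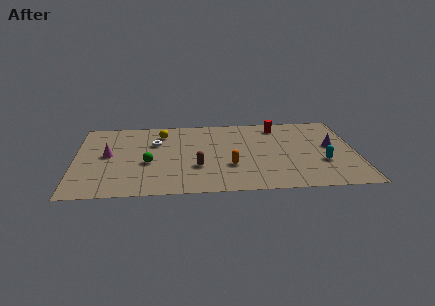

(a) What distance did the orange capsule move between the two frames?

0.9

From (9.7, 3.5) to (8.9, 3.1), the orange capsule covered √(0.8² + 0.4²) ≈ 0.9 units.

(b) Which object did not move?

the red cylinder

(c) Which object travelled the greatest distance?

the yellow sphere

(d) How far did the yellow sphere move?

3.4

The yellow sphere moved from about (8.0, 5.8) to (5.0, 7.4), a distance of √(3.0² + 1.6²) ≈ 3.4.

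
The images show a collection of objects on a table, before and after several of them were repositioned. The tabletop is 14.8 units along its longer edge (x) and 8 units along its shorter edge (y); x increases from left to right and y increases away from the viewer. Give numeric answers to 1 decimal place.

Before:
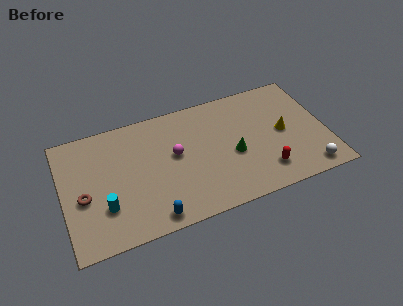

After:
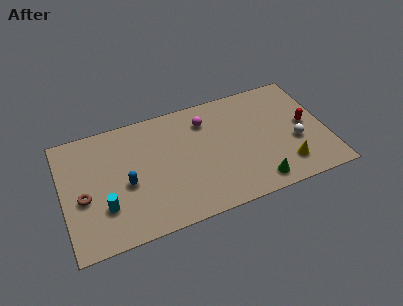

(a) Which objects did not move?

the brown torus and the cyan cylinder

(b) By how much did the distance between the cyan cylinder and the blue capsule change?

-1.2

Before: roughly 2.9 units apart; after: 1.7. That's 1.2 units closer together.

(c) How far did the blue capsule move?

2.9

From (4.7, 0.9) to (3.5, 3.5), the blue capsule covered √(1.2² + 2.6²) ≈ 2.9 units.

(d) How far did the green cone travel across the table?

2.5

The green cone was near (9.5, 3.4) before and (10.6, 1.1) after, so it travelled √(1.1² + 2.3²) ≈ 2.5 units.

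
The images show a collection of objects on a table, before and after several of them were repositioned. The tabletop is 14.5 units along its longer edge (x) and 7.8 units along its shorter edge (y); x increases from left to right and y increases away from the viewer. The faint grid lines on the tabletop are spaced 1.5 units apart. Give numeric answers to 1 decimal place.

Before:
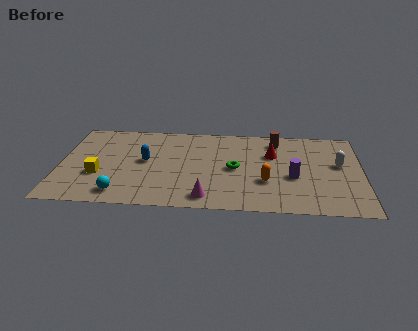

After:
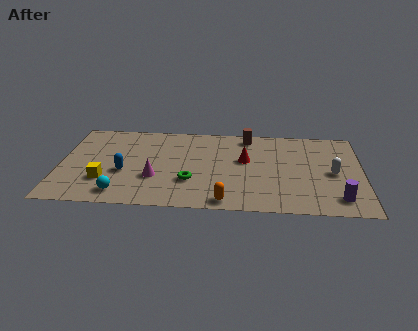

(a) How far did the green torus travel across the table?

2.5

The green torus was near (8.4, 3.8) before and (6.3, 2.5) after, so it travelled √(2.1² + 1.3²) ≈ 2.5 units.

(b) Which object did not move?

the cyan sphere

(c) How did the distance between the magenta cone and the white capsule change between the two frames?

+1.4

Before: roughly 7.2 units apart; after: 8.6. That's 1.4 units further apart.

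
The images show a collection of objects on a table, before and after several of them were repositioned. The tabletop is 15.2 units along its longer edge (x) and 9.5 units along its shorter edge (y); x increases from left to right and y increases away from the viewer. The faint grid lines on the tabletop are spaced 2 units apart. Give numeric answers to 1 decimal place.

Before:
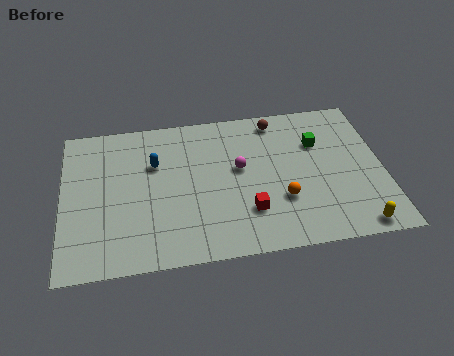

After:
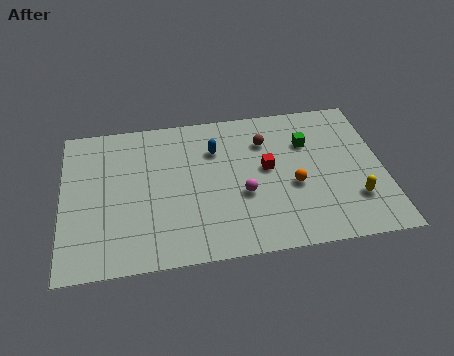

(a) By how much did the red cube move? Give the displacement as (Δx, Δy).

(1.0, 2.6)

The red cube started near (8.7, 2.6) and ended near (9.7, 5.2).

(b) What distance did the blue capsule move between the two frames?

2.9

The blue capsule was near (4.4, 6.3) before and (7.3, 6.8) after, so it travelled √(2.9² + 0.5²) ≈ 2.9 units.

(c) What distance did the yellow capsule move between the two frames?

1.7

From (13.7, 0.9) to (13.7, 2.6), the yellow capsule covered √(0.0² + 1.7²) ≈ 1.7 units.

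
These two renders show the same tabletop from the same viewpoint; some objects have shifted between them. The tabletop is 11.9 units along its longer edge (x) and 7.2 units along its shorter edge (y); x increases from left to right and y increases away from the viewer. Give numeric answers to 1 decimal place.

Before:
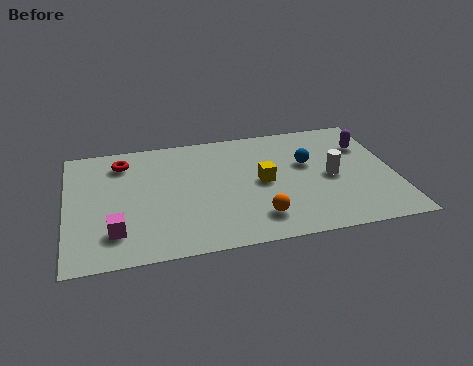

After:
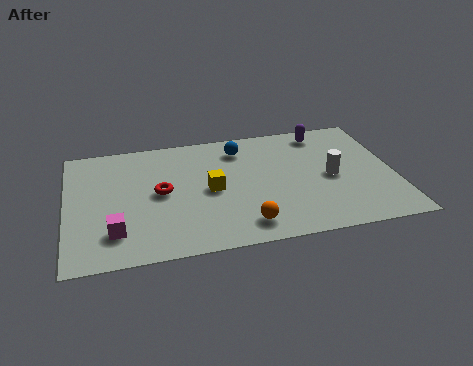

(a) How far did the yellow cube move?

1.9

From (7.1, 3.6) to (5.2, 3.5), the yellow cube covered √(1.9² + 0.1²) ≈ 1.9 units.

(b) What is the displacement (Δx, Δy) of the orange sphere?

(-0.5, -0.3)

The orange sphere was at about (6.8, 1.5) and moved to about (6.3, 1.2).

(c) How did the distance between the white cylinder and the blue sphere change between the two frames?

+2.7

The distance was about 1.3 in the first image and 4.0 in the second, so they moved 2.7 units further apart.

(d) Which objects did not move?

the white cylinder and the magenta cube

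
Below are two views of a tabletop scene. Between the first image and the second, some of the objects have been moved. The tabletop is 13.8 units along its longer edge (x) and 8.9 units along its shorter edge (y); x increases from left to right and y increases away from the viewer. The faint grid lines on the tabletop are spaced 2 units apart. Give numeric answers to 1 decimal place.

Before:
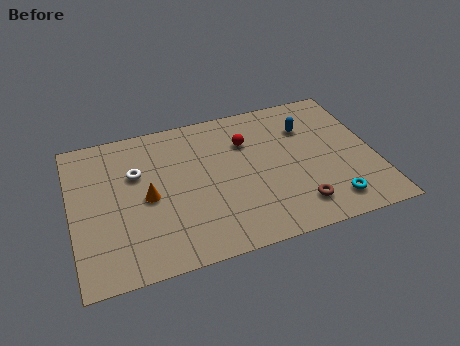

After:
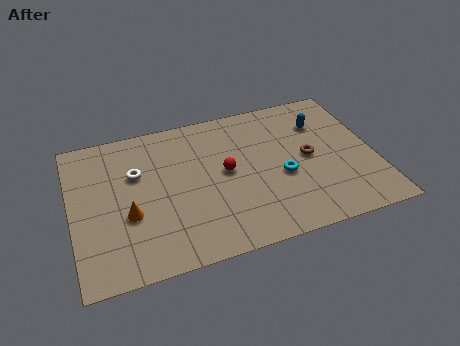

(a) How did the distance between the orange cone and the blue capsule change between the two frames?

+1.8

They were about 7.8 units apart before and 9.6 after — 1.8 units further apart.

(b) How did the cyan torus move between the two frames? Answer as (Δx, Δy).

(-2.0, 2.2)

From the two frames, the cyan torus sits at roughly (11.5, 1.5) before and (9.5, 3.7) after.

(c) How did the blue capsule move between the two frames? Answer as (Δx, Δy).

(0.7, 0.1)

The blue capsule was at about (10.9, 6.4) and moved to about (11.6, 6.5).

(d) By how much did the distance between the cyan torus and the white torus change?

-2.7

The distance was about 9.5 in the first image and 6.8 in the second, so they moved 2.7 units closer together.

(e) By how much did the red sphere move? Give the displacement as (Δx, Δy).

(-1.1, -1.6)

The red sphere started near (8.1, 6.3) and ended near (7.0, 4.7).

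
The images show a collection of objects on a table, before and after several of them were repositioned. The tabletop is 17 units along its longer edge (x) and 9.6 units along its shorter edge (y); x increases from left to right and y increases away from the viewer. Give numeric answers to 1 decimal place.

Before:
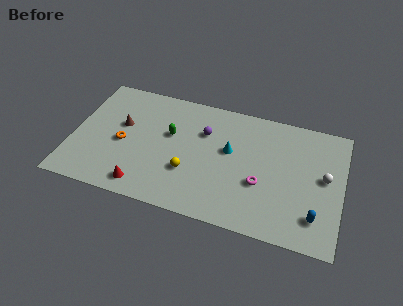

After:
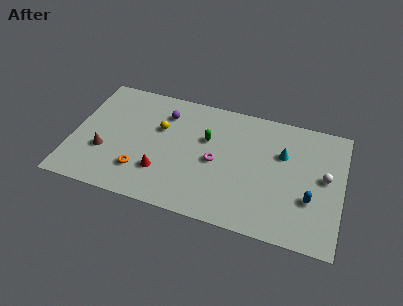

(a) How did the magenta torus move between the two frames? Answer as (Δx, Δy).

(-2.9, 0.9)

The magenta torus was at about (12.0, 3.6) and moved to about (9.1, 4.5).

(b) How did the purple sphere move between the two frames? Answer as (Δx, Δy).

(-2.6, 0.8)

The purple sphere started near (8.2, 6.6) and ended near (5.6, 7.4).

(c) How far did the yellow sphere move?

3.6

The yellow sphere was near (7.5, 3.2) before and (5.4, 6.1) after, so it travelled √(2.1² + 2.9²) ≈ 3.6 units.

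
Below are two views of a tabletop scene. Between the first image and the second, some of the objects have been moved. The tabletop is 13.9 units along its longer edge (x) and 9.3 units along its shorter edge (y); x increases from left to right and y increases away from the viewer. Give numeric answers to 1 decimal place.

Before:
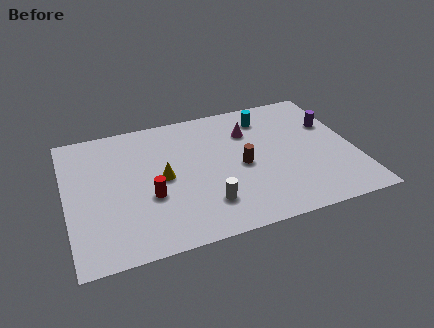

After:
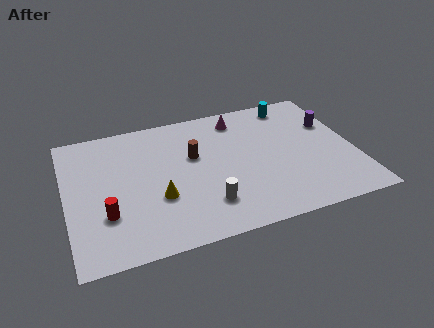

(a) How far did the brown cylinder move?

2.6

From (8.4, 4.3) to (6.2, 5.7), the brown cylinder covered √(2.2² + 1.4²) ≈ 2.6 units.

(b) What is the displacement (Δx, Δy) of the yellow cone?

(-0.3, -1.3)

The yellow cone was at about (4.6, 4.6) and moved to about (4.3, 3.3).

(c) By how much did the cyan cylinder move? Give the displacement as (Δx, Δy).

(1.4, 0.6)

The cyan cylinder started near (9.9, 7.5) and ended near (11.3, 8.1).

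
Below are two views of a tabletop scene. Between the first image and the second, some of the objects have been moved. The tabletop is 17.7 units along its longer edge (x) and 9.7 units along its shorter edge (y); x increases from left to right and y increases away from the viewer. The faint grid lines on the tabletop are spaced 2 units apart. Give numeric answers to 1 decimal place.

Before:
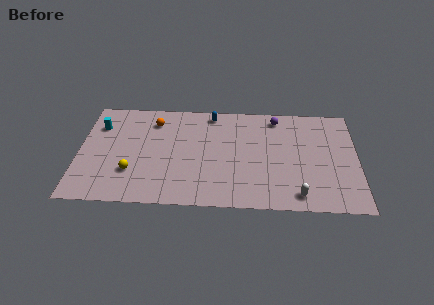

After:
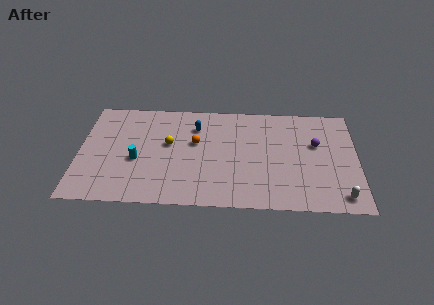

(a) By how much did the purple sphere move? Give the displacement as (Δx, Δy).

(2.5, -2.4)

The purple sphere was at about (12.6, 8.4) and moved to about (15.1, 6.0).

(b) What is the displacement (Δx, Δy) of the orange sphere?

(2.7, -1.9)

The orange sphere was at about (4.7, 7.7) and moved to about (7.4, 5.8).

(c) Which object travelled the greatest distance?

the cyan cylinder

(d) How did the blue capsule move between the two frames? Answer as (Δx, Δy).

(-1.0, -1.3)

The blue capsule was at about (8.4, 8.6) and moved to about (7.4, 7.3).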